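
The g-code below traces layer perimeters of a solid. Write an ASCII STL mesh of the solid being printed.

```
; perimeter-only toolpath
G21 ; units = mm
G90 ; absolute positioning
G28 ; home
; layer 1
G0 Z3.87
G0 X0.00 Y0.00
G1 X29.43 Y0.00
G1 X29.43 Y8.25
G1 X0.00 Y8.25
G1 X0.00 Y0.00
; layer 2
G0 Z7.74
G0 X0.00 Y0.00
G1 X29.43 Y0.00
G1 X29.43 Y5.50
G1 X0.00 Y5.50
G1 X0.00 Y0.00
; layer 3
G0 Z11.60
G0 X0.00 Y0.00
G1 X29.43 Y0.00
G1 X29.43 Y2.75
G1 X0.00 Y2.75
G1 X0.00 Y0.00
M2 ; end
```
solid part
  facet normal 0.0000 0.0000 -1.0000
    outer loop
      vertex 29.43 11.00 0.00
      vertex 29.43 0.00 0.00
      vertex 0.00 0.00 0.00
    endloop
  endfacet
  facet normal 0.0000 0.0000 -1.0000
    outer loop
      vertex 0.00 11.00 0.00
      vertex 29.43 11.00 0.00
      vertex 0.00 0.00 0.00
    endloop
  endfacet
  facet normal 0.0000 -1.0000 0.0000
    outer loop
      vertex 0.00 0.00 0.00
      vertex 29.43 0.00 0.00
      vertex 29.43 0.00 15.47
    endloop
  endfacet
  facet normal 0.0000 -1.0000 0.0000
    outer loop
      vertex 0.00 0.00 0.00
      vertex 29.43 0.00 15.47
      vertex 0.00 0.00 15.47
    endloop
  endfacet
  facet normal 0.0000 0.8150 0.5795
    outer loop
      vertex 0.00 0.00 15.47
      vertex 29.43 0.00 15.47
      vertex 29.43 11.00 0.00
    endloop
  endfacet
  facet normal 0.0000 0.8150 0.5795
    outer loop
      vertex 0.00 0.00 15.47
      vertex 29.43 11.00 0.00
      vertex 0.00 11.00 0.00
    endloop
  endfacet
  facet normal -1.0000 0.0000 0.0000
    outer loop
      vertex 0.00 0.00 15.47
      vertex 0.00 11.00 0.00
      vertex 0.00 0.00 0.00
    endloop
  endfacet
  facet normal 1.0000 0.0000 0.0000
    outer loop
      vertex 29.43 0.00 0.00
      vertex 29.43 11.00 0.00
      vertex 29.43 0.00 15.47
    endloop
  endfacet
endsolid part

The G0 Z moves step by Δz≈3.87 mm. The G1 loops shrink linearly with z, so the solid tapers from its base footprint up to z≈15.5. Closing with a flat bottom cap and the tapered top and triangulating gives 8 facets — a wedge (ramp): 29.4 × 11 mm base, rising to 15.5 mm along the y=0 edge and sloping linearly to z=0 at y=11.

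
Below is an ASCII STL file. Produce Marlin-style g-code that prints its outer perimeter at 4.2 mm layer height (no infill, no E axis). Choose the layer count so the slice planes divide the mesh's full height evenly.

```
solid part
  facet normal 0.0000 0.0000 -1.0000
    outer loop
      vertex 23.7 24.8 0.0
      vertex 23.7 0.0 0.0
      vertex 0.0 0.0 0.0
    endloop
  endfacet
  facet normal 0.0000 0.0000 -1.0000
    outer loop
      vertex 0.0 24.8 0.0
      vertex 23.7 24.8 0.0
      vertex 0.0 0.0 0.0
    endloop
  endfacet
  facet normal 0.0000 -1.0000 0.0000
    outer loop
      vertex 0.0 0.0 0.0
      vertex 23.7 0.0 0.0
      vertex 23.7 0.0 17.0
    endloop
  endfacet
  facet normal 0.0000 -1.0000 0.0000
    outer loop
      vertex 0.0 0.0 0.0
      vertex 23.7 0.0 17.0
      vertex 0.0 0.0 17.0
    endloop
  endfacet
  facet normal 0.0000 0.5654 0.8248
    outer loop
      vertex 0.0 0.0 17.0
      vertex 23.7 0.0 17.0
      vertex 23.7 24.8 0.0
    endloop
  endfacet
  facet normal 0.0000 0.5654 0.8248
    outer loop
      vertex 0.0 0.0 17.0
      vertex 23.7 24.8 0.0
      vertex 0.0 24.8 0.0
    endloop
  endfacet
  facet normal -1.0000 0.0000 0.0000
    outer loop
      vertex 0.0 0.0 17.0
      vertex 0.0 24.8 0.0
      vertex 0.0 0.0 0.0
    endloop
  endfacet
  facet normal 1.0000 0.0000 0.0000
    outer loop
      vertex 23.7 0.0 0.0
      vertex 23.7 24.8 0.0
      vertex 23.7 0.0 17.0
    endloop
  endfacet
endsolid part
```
; perimeter-only toolpath
G21 ; units = mm
G90 ; absolute positioning
G28 ; home
; layer 1
G0 Z4.2
G0 X0.0 Y0.0
G1 X23.7 Y0.0
G1 X23.7 Y18.6
G1 X0.0 Y18.6
G1 X0.0 Y0.0
; layer 2
G0 Z8.5
G0 X0.0 Y0.0
G1 X23.7 Y0.0
G1 X23.7 Y12.4
G1 X0.0 Y12.4
G1 X0.0 Y0.0
; layer 3
G0 Z12.8
G0 X0.0 Y0.0
G1 X23.7 Y0.0
G1 X23.7 Y6.2
G1 X0.0 Y6.2
G1 X0.0 Y0.0
M2 ; end

The solid is a wedge (ramp): 23.7 × 24.8 mm base, rising to 17 mm along the y=0 edge and sloping linearly to z=0 at y=24.8. Slicing at Δz = 4.2 mm — 4 equal slices spanning the solid's height, so layer i sits at z = i·h/4 — gives 3 non-empty perimeters. Each is a 4-segment closed polygon; G0 lifts to the layer z and rapids to the start vertex, then G1 traces the edges. The cross-section shrinks linearly with z (the slice at the apex is degenerate and omitted).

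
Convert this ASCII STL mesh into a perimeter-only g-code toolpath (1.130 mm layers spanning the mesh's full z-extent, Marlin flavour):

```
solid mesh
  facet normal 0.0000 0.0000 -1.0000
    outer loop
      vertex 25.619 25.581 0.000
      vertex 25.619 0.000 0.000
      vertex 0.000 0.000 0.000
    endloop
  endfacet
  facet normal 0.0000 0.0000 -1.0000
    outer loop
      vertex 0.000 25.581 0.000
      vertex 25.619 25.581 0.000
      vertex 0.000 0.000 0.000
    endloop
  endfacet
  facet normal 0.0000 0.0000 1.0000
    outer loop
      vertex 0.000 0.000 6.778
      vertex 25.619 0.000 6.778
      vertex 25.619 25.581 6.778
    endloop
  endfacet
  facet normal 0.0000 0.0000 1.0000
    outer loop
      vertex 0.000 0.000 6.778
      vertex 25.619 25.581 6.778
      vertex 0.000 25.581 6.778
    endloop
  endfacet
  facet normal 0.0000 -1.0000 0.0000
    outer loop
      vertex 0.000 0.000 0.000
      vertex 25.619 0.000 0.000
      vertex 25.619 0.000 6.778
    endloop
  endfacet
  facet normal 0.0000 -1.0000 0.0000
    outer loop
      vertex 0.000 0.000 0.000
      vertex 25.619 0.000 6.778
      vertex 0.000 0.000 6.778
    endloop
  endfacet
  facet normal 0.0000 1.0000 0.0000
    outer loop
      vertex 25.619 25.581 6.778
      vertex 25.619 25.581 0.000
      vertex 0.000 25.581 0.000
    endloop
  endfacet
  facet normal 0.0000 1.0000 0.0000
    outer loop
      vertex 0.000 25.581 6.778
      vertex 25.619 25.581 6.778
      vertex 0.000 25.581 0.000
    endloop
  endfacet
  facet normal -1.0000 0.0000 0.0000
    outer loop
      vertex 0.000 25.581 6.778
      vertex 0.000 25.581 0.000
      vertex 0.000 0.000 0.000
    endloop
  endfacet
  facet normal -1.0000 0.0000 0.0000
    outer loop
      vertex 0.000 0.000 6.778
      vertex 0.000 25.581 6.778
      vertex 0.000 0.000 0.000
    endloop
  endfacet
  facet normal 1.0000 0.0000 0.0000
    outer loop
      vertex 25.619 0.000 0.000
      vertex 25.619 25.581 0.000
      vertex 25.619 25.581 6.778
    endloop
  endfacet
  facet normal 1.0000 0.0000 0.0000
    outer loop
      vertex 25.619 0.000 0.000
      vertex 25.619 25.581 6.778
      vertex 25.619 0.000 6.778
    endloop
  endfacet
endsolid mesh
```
; perimeter-only toolpath
G21 ; units = mm
G90 ; absolute positioning
G28 ; home
; layer 1
G0 Z1.130
G0 X0.000 Y0.000
G1 X25.619 Y0.000
G1 X25.619 Y25.581
G1 X0.000 Y25.581
G1 X0.000 Y0.000
; layer 2
G0 Z2.259
G0 X0.000 Y0.000
G1 X25.619 Y0.000
G1 X25.619 Y25.581
G1 X0.000 Y25.581
G1 X0.000 Y0.000
; layer 3
G0 Z3.389
G0 X0.000 Y0.000
G1 X25.619 Y0.000
G1 X25.619 Y25.581
G1 X0.000 Y25.581
G1 X0.000 Y0.000
; layer 4
G0 Z4.519
G0 X0.000 Y0.000
G1 X25.619 Y0.000
G1 X25.619 Y25.581
G1 X0.000 Y25.581
G1 X0.000 Y0.000
; layer 5
G0 Z5.648
G0 X0.000 Y0.000
G1 X25.619 Y0.000
G1 X25.619 Y25.581
G1 X0.000 Y25.581
G1 X0.000 Y0.000
; layer 6
G0 Z6.778
G0 X0.000 Y0.000
G1 X25.619 Y0.000
G1 X25.619 Y25.581
G1 X0.000 Y25.581
G1 X0.000 Y0.000
M2 ; end

The solid is a rectangular box, roughly 25.6 × 25.6 mm footprint and 6.78 mm tall. Slicing at Δz = 1.130 mm — 6 equal slices spanning the solid's height, so layer i sits at z = i·h/6 — gives 6 non-empty perimeters. Each is a 4-segment closed polygon; G0 lifts to the layer z and rapids to the start vertex, then G1 traces the edges.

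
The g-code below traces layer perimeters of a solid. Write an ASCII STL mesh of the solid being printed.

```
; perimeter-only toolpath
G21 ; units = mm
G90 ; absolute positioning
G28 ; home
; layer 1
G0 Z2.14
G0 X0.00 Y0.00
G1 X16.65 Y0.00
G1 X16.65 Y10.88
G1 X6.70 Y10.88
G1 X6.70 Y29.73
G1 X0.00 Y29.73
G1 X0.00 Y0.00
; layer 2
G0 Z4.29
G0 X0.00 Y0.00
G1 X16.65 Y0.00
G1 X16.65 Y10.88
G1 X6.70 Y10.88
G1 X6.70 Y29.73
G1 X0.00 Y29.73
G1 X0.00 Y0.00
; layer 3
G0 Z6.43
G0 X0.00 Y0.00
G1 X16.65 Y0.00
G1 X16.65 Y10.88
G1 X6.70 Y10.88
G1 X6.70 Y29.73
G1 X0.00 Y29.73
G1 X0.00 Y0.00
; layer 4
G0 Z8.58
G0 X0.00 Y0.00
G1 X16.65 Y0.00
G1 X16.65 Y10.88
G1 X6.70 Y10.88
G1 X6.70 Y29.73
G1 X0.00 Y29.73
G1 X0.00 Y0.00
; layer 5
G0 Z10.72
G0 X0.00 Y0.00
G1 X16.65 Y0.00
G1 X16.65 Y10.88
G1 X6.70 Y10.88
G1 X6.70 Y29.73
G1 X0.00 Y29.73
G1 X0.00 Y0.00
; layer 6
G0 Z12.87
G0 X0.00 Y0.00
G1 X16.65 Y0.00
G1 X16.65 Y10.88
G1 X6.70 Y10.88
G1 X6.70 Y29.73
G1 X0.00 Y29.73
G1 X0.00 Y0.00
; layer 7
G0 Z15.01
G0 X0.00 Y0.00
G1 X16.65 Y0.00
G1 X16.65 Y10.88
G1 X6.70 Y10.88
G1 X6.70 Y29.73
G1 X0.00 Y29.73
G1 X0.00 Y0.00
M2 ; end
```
solid part
  facet normal 0.0000 0.0000 -1.0000
    outer loop
      vertex 16.65 10.88 0.00
      vertex 16.65 0.00 0.00
      vertex 0.00 0.00 0.00
    endloop
  endfacet
  facet normal 0.0000 0.0000 -1.0000
    outer loop
      vertex 6.70 10.88 0.00
      vertex 16.65 10.88 0.00
      vertex 0.00 0.00 0.00
    endloop
  endfacet
  facet normal 0.0000 0.0000 -1.0000
    outer loop
      vertex 6.70 29.73 0.00
      vertex 6.70 10.88 0.00
      vertex 0.00 0.00 0.00
    endloop
  endfacet
  facet normal 0.0000 0.0000 -1.0000
    outer loop
      vertex 0.00 29.73 0.00
      vertex 6.70 29.73 0.00
      vertex 0.00 0.00 0.00
    endloop
  endfacet
  facet normal 0.0000 0.0000 1.0000
    outer loop
      vertex 0.00 0.00 15.01
      vertex 16.65 0.00 15.01
      vertex 16.65 10.88 15.01
    endloop
  endfacet
  facet normal 0.0000 0.0000 1.0000
    outer loop
      vertex 0.00 0.00 15.01
      vertex 16.65 10.88 15.01
      vertex 6.70 10.88 15.01
    endloop
  endfacet
  facet normal 0.0000 0.0000 1.0000
    outer loop
      vertex 0.00 0.00 15.01
      vertex 6.70 10.88 15.01
      vertex 6.70 29.73 15.01
    endloop
  endfacet
  facet normal 0.0000 0.0000 1.0000
    outer loop
      vertex 0.00 0.00 15.01
      vertex 6.70 29.73 15.01
      vertex 0.00 29.73 15.01
    endloop
  endfacet
  facet normal 0.0000 -1.0000 0.0000
    outer loop
      vertex 0.00 0.00 0.00
      vertex 16.65 0.00 0.00
      vertex 16.65 0.00 15.01
    endloop
  endfacet
  facet normal 0.0000 -1.0000 0.0000
    outer loop
      vertex 0.00 0.00 0.00
      vertex 16.65 0.00 15.01
      vertex 0.00 0.00 15.01
    endloop
  endfacet
  facet normal 1.0000 0.0000 0.0000
    outer loop
      vertex 16.65 0.00 0.00
      vertex 16.65 10.88 0.00
      vertex 16.65 10.88 15.01
    endloop
  endfacet
  facet normal 1.0000 0.0000 0.0000
    outer loop
      vertex 16.65 0.00 0.00
      vertex 16.65 10.88 15.01
      vertex 16.65 0.00 15.01
    endloop
  endfacet
  facet normal 0.0000 1.0000 0.0000
    outer loop
      vertex 16.65 10.88 0.00
      vertex 6.70 10.88 0.00
      vertex 6.70 10.88 15.01
    endloop
  endfacet
  facet normal 0.0000 1.0000 0.0000
    outer loop
      vertex 16.65 10.88 0.00
      vertex 6.70 10.88 15.01
      vertex 16.65 10.88 15.01
    endloop
  endfacet
  facet normal 1.0000 0.0000 0.0000
    outer loop
      vertex 6.70 10.88 0.00
      vertex 6.70 29.73 0.00
      vertex 6.70 29.73 15.01
    endloop
  endfacet
  facet normal 1.0000 0.0000 0.0000
    outer loop
      vertex 6.70 10.88 0.00
      vertex 6.70 29.73 15.01
      vertex 6.70 10.88 15.01
    endloop
  endfacet
  facet normal 0.0000 1.0000 0.0000
    outer loop
      vertex 6.70 29.73 0.00
      vertex 0.00 29.73 0.00
      vertex 0.00 29.73 15.01
    endloop
  endfacet
  facet normal 0.0000 1.0000 0.0000
    outer loop
      vertex 6.70 29.73 0.00
      vertex 0.00 29.73 15.01
      vertex 6.70 29.73 15.01
    endloop
  endfacet
  facet normal -1.0000 0.0000 0.0000
    outer loop
      vertex 0.00 29.73 0.00
      vertex 0.00 0.00 0.00
      vertex 0.00 0.00 15.01
    endloop
  endfacet
  facet normal -1.0000 0.0000 0.0000
    outer loop
      vertex 0.00 29.73 0.00
      vertex 0.00 0.00 15.01
      vertex 0.00 29.73 15.01
    endloop
  endfacet
endsolid part

The G0 Z moves step by Δz≈2.14 mm. Every layer's G1 loop is the same polygon, so the solid is a straight extrusion of it from z=0 to z≈15. Closing with flat bottom and top caps and triangulating gives 20 facets — an L-shaped prism: outer 16.6 × 29.7 mm, arm thicknesses ≈ 10.9 mm (horizontal) and 6.7 mm (vertical), extruded 15 mm in z.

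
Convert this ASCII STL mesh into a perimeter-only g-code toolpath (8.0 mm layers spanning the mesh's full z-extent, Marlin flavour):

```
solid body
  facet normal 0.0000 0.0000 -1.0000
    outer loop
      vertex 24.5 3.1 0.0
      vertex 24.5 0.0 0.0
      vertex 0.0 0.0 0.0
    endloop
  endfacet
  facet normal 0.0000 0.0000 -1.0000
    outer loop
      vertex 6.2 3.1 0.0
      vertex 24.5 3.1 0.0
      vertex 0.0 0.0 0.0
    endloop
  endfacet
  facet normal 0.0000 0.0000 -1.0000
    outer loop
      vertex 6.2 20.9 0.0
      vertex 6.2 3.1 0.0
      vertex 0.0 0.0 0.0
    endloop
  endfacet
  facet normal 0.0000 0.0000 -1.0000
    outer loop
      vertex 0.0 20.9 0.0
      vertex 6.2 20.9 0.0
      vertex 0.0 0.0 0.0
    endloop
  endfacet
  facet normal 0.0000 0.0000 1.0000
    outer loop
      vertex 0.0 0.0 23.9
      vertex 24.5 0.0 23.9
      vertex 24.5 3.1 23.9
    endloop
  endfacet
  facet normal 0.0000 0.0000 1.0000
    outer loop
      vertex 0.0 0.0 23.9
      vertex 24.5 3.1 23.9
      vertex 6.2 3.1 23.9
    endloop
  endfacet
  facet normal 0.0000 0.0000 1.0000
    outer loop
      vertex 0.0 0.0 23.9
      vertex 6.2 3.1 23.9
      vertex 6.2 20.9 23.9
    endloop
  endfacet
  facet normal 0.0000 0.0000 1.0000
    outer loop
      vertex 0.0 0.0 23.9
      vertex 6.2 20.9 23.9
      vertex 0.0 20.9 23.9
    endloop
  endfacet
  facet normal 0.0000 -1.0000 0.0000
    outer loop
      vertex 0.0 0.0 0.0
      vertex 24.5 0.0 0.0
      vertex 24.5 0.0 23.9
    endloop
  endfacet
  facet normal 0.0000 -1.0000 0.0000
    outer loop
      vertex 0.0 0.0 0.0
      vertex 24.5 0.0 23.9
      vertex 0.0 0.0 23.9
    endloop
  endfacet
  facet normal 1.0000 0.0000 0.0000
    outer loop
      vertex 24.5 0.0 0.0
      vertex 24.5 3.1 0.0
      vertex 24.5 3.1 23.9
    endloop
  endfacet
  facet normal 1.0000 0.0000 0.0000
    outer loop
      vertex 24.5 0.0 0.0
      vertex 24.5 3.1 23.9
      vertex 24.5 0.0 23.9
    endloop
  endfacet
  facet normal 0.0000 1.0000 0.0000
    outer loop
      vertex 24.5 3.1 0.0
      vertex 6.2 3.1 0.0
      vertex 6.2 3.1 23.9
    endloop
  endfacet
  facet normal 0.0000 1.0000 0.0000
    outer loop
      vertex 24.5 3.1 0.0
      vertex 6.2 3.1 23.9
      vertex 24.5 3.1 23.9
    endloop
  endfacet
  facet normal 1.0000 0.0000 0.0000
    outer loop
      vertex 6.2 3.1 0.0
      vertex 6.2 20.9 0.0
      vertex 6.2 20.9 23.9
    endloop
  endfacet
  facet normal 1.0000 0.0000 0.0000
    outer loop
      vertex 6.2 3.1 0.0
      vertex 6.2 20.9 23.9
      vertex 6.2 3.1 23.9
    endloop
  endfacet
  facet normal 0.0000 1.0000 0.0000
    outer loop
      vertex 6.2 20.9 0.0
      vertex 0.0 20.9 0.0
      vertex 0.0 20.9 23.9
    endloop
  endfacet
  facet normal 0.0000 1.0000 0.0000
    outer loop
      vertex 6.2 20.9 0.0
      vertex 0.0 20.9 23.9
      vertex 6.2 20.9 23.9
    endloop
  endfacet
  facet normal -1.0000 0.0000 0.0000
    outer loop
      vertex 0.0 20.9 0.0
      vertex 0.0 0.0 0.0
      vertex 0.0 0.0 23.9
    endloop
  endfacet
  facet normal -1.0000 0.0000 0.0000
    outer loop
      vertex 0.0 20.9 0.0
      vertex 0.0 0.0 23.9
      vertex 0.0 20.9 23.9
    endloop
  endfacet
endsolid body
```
; perimeter-only toolpath
G21 ; units = mm
G90 ; absolute positioning
G28 ; home
; layer 1
G0 Z8.0
G0 X0.0 Y0.0
G1 X24.5 Y0.0
G1 X24.5 Y3.1
G1 X6.2 Y3.1
G1 X6.2 Y20.9
G1 X0.0 Y20.9
G1 X0.0 Y0.0
; layer 2
G0 Z15.9
G0 X0.0 Y0.0
G1 X24.5 Y0.0
G1 X24.5 Y3.1
G1 X6.2 Y3.1
G1 X6.2 Y20.9
G1 X0.0 Y20.9
G1 X0.0 Y0.0
; layer 3
G0 Z23.9
G0 X0.0 Y0.0
G1 X24.5 Y0.0
G1 X24.5 Y3.1
G1 X6.2 Y3.1
G1 X6.2 Y20.9
G1 X0.0 Y20.9
G1 X0.0 Y0.0
M2 ; end

The solid is an L-shaped prism: outer 24.5 × 20.9 mm, arm thicknesses ≈ 3.1 mm (horizontal) and 6.2 mm (vertical), extruded 23.9 mm in z. Slicing at Δz = 8.0 mm — 3 equal slices spanning the solid's height, so layer i sits at z = i·h/3 — gives 3 non-empty perimeters. Each is a 6-segment closed polygon; G0 lifts to the layer z and rapids to the start vertex, then G1 traces the edges.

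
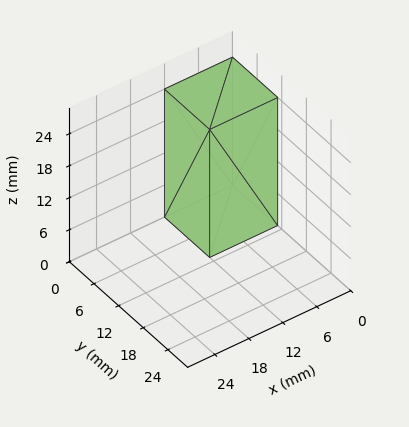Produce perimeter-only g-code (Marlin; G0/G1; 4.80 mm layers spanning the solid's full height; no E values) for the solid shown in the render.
Reading the render: the shape is a rectangular box, roughly 12 × 11 mm footprint and 24 mm tall (dimensions read to the nearest mm from the axis ticks). For the g-code, the solid's height is divided into equal slices at the stated Δz and each level perimeter traced with G1 moves after a G0 lift.

; perimeter-only toolpath
G21 ; units = mm
G90 ; absolute positioning
G28 ; home
; layer 1
G0 Z4.80
G0 X0.00 Y0.00
G1 X12.00 Y0.00
G1 X12.00 Y11.00
G1 X0.00 Y11.00
G1 X0.00 Y0.00
; layer 2
G0 Z9.60
G0 X0.00 Y0.00
G1 X12.00 Y0.00
G1 X12.00 Y11.00
G1 X0.00 Y11.00
G1 X0.00 Y0.00
; layer 3
G0 Z14.40
G0 X0.00 Y0.00
G1 X12.00 Y0.00
G1 X12.00 Y11.00
G1 X0.00 Y11.00
G1 X0.00 Y0.00
; layer 4
G0 Z19.20
G0 X0.00 Y0.00
G1 X12.00 Y0.00
G1 X12.00 Y11.00
G1 X0.00 Y11.00
G1 X0.00 Y0.00
; layer 5
G0 Z24.00
G0 X0.00 Y0.00
G1 X12.00 Y0.00
G1 X12.00 Y11.00
G1 X0.00 Y11.00
G1 X0.00 Y0.00
M2 ; end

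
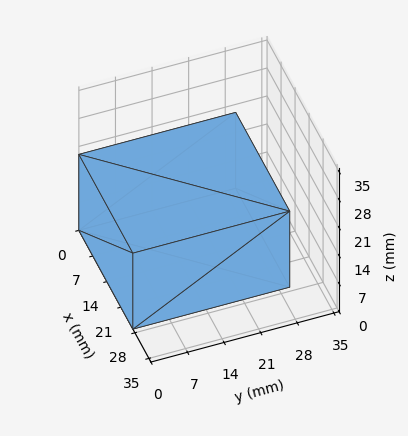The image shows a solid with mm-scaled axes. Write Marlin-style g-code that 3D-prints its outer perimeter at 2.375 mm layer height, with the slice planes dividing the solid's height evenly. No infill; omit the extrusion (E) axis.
Reading the render: the shape is a rectangular box, roughly 27 × 30 mm footprint and 19 mm tall (dimensions read to the nearest mm from the axis ticks). For the g-code, the solid's height is divided into equal slices at the stated Δz and each level perimeter traced with G1 moves after a G0 lift.

; perimeter-only toolpath
G21 ; units = mm
G90 ; absolute positioning
G28 ; home
; layer 1
G0 Z2.375
G0 X0.000 Y0.000
G1 X27.000 Y0.000
G1 X27.000 Y30.000
G1 X0.000 Y30.000
G1 X0.000 Y0.000
; layer 2
G0 Z4.750
G0 X0.000 Y0.000
G1 X27.000 Y0.000
G1 X27.000 Y30.000
G1 X0.000 Y30.000
G1 X0.000 Y0.000
; layer 3
G0 Z7.125
G0 X0.000 Y0.000
G1 X27.000 Y0.000
G1 X27.000 Y30.000
G1 X0.000 Y30.000
G1 X0.000 Y0.000
; layer 4
G0 Z9.500
G0 X0.000 Y0.000
G1 X27.000 Y0.000
G1 X27.000 Y30.000
G1 X0.000 Y30.000
G1 X0.000 Y0.000
; layer 5
G0 Z11.875
G0 X0.000 Y0.000
G1 X27.000 Y0.000
G1 X27.000 Y30.000
G1 X0.000 Y30.000
G1 X0.000 Y0.000
; layer 6
G0 Z14.250
G0 X0.000 Y0.000
G1 X27.000 Y0.000
G1 X27.000 Y30.000
G1 X0.000 Y30.000
G1 X0.000 Y0.000
; layer 7
G0 Z16.625
G0 X0.000 Y0.000
G1 X27.000 Y0.000
G1 X27.000 Y30.000
G1 X0.000 Y30.000
G1 X0.000 Y0.000
; layer 8
G0 Z19.000
G0 X0.000 Y0.000
G1 X27.000 Y0.000
G1 X27.000 Y30.000
G1 X0.000 Y30.000
G1 X0.000 Y0.000
M2 ; end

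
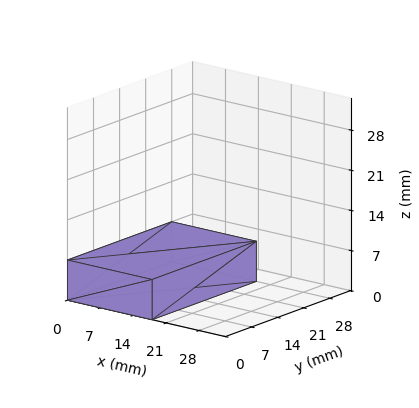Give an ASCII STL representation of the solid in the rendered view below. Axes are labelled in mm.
Reading the render: the shape is a rectangular box, roughly 18 × 28 mm footprint and 7 mm tall (dimensions read to the nearest mm from the axis ticks). For the STL, each face is triangulated and given an outward normal.

solid part
  facet normal 0.0000 0.0000 -1.0000
    outer loop
      vertex 18.000 28.000 0.000
      vertex 18.000 0.000 0.000
      vertex 0.000 0.000 0.000
    endloop
  endfacet
  facet normal 0.0000 0.0000 -1.0000
    outer loop
      vertex 0.000 28.000 0.000
      vertex 18.000 28.000 0.000
      vertex 0.000 0.000 0.000
    endloop
  endfacet
  facet normal 0.0000 0.0000 1.0000
    outer loop
      vertex 0.000 0.000 7.000
      vertex 18.000 0.000 7.000
      vertex 18.000 28.000 7.000
    endloop
  endfacet
  facet normal 0.0000 0.0000 1.0000
    outer loop
      vertex 0.000 0.000 7.000
      vertex 18.000 28.000 7.000
      vertex 0.000 28.000 7.000
    endloop
  endfacet
  facet normal 0.0000 -1.0000 0.0000
    outer loop
      vertex 0.000 0.000 0.000
      vertex 18.000 0.000 0.000
      vertex 18.000 0.000 7.000
    endloop
  endfacet
  facet normal 0.0000 -1.0000 0.0000
    outer loop
      vertex 0.000 0.000 0.000
      vertex 18.000 0.000 7.000
      vertex 0.000 0.000 7.000
    endloop
  endfacet
  facet normal 0.0000 1.0000 0.0000
    outer loop
      vertex 18.000 28.000 7.000
      vertex 18.000 28.000 0.000
      vertex 0.000 28.000 0.000
    endloop
  endfacet
  facet normal 0.0000 1.0000 0.0000
    outer loop
      vertex 0.000 28.000 7.000
      vertex 18.000 28.000 7.000
      vertex 0.000 28.000 0.000
    endloop
  endfacet
  facet normal -1.0000 0.0000 0.0000
    outer loop
      vertex 0.000 28.000 7.000
      vertex 0.000 28.000 0.000
      vertex 0.000 0.000 0.000
    endloop
  endfacet
  facet normal -1.0000 0.0000 0.0000
    outer loop
      vertex 0.000 0.000 7.000
      vertex 0.000 28.000 7.000
      vertex 0.000 0.000 0.000
    endloop
  endfacet
  facet normal 1.0000 0.0000 0.0000
    outer loop
      vertex 18.000 0.000 0.000
      vertex 18.000 28.000 0.000
      vertex 18.000 28.000 7.000
    endloop
  endfacet
  facet normal 1.0000 0.0000 0.0000
    outer loop
      vertex 18.000 0.000 0.000
      vertex 18.000 28.000 7.000
      vertex 18.000 0.000 7.000
    endloop
  endfacet
endsolid part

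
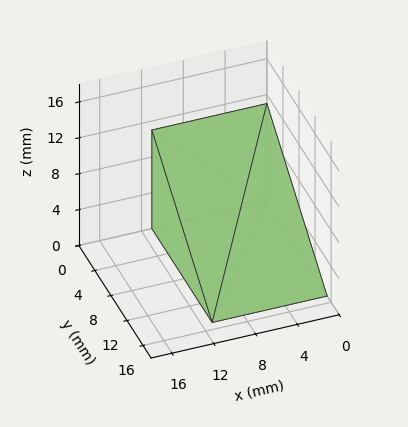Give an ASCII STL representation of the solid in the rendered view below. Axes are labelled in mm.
Reading the render: the shape is a wedge (ramp): 11 × 15 mm base, rising to 11 mm along the y=0 edge and sloping linearly to z=0 at y=15 (dimensions read to the nearest mm from the axis ticks). For the STL, each face is triangulated and given an outward normal.

solid part
  facet normal 0.0000 0.0000 -1.0000
    outer loop
      vertex 11.0 15.0 0.0
      vertex 11.0 0.0 0.0
      vertex 0.0 0.0 0.0
    endloop
  endfacet
  facet normal 0.0000 0.0000 -1.0000
    outer loop
      vertex 0.0 15.0 0.0
      vertex 11.0 15.0 0.0
      vertex 0.0 0.0 0.0
    endloop
  endfacet
  facet normal 0.0000 -1.0000 0.0000
    outer loop
      vertex 0.0 0.0 0.0
      vertex 11.0 0.0 0.0
      vertex 11.0 0.0 11.0
    endloop
  endfacet
  facet normal 0.0000 -1.0000 0.0000
    outer loop
      vertex 0.0 0.0 0.0
      vertex 11.0 0.0 11.0
      vertex 0.0 0.0 11.0
    endloop
  endfacet
  facet normal 0.0000 0.5914 0.8064
    outer loop
      vertex 0.0 0.0 11.0
      vertex 11.0 0.0 11.0
      vertex 11.0 15.0 0.0
    endloop
  endfacet
  facet normal 0.0000 0.5914 0.8064
    outer loop
      vertex 0.0 0.0 11.0
      vertex 11.0 15.0 0.0
      vertex 0.0 15.0 0.0
    endloop
  endfacet
  facet normal -1.0000 0.0000 0.0000
    outer loop
      vertex 0.0 0.0 11.0
      vertex 0.0 15.0 0.0
      vertex 0.0 0.0 0.0
    endloop
  endfacet
  facet normal 1.0000 0.0000 0.0000
    outer loop
      vertex 11.0 0.0 0.0
      vertex 11.0 15.0 0.0
      vertex 11.0 0.0 11.0
    endloop
  endfacet
endsolid part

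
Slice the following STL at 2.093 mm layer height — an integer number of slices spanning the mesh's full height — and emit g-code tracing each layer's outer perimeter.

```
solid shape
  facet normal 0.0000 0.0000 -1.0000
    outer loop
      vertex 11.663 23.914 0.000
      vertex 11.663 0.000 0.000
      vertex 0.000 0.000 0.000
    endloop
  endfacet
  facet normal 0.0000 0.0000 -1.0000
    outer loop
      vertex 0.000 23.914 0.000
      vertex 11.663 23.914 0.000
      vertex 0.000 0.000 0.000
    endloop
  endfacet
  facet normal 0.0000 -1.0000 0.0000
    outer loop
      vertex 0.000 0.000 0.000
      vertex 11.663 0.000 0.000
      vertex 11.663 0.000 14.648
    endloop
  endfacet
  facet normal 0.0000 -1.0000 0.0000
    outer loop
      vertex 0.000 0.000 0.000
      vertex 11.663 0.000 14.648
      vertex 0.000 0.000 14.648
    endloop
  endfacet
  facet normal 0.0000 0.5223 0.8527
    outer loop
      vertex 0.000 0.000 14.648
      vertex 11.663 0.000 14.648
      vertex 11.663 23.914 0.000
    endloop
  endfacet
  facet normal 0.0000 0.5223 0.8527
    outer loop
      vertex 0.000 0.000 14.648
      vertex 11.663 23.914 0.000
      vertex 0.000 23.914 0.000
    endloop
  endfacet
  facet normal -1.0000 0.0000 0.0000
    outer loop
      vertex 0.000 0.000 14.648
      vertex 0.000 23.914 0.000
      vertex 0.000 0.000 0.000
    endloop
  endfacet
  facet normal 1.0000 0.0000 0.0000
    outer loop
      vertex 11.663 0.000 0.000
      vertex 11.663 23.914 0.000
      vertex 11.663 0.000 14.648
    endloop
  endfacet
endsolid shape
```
; perimeter-only toolpath
G21 ; units = mm
G90 ; absolute positioning
G28 ; home
; layer 1
G0 Z2.093
G0 X0.000 Y0.000
G1 X11.663 Y0.000
G1 X11.663 Y20.498
G1 X0.000 Y20.498
G1 X0.000 Y0.000
; layer 2
G0 Z4.185
G0 X0.000 Y0.000
G1 X11.663 Y0.000
G1 X11.663 Y17.081
G1 X0.000 Y17.081
G1 X0.000 Y0.000
; layer 3
G0 Z6.278
G0 X0.000 Y0.000
G1 X11.663 Y0.000
G1 X11.663 Y13.665
G1 X0.000 Y13.665
G1 X0.000 Y0.000
; layer 4
G0 Z8.370
G0 X0.000 Y0.000
G1 X11.663 Y0.000
G1 X11.663 Y10.249
G1 X0.000 Y10.249
G1 X0.000 Y0.000
; layer 5
G0 Z10.463
G0 X0.000 Y0.000
G1 X11.663 Y0.000
G1 X11.663 Y6.833
G1 X0.000 Y6.833
G1 X0.000 Y0.000
; layer 6
G0 Z12.555
G0 X0.000 Y0.000
G1 X11.663 Y0.000
G1 X11.663 Y3.416
G1 X0.000 Y3.416
G1 X0.000 Y0.000
M2 ; end

The solid is a wedge (ramp): 11.7 × 23.9 mm base, rising to 14.6 mm along the y=0 edge and sloping linearly to z=0 at y=23.9. Slicing at Δz = 2.093 mm — 7 equal slices spanning the solid's height, so layer i sits at z = i·h/7 — gives 6 non-empty perimeters. Each is a 4-segment closed polygon; G0 lifts to the layer z and rapids to the start vertex, then G1 traces the edges. The cross-section shrinks linearly with z (the slice at the apex is degenerate and omitted).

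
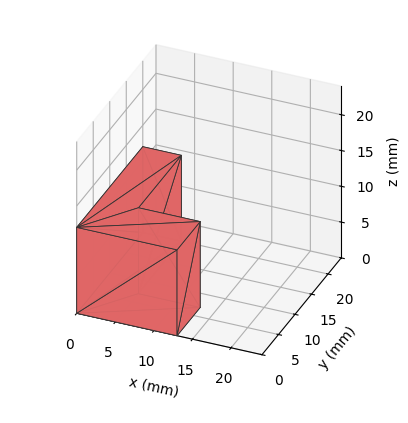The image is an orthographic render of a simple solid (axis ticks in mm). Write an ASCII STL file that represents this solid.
Reading the render: the shape is an L-shaped prism: outer 13 × 20 mm, arm thicknesses ≈ 7 mm (horizontal) and 5 mm (vertical), extruded 12 mm in z (dimensions read to the nearest mm from the axis ticks). For the STL, each face is triangulated and given an outward normal.

solid part
  facet normal 0.0000 0.0000 -1.0000
    outer loop
      vertex 13.0 7.0 0.0
      vertex 13.0 0.0 0.0
      vertex 0.0 0.0 0.0
    endloop
  endfacet
  facet normal 0.0000 0.0000 -1.0000
    outer loop
      vertex 5.0 7.0 0.0
      vertex 13.0 7.0 0.0
      vertex 0.0 0.0 0.0
    endloop
  endfacet
  facet normal 0.0000 0.0000 -1.0000
    outer loop
      vertex 5.0 20.0 0.0
      vertex 5.0 7.0 0.0
      vertex 0.0 0.0 0.0
    endloop
  endfacet
  facet normal 0.0000 0.0000 -1.0000
    outer loop
      vertex 0.0 20.0 0.0
      vertex 5.0 20.0 0.0
      vertex 0.0 0.0 0.0
    endloop
  endfacet
  facet normal 0.0000 0.0000 1.0000
    outer loop
      vertex 0.0 0.0 12.0
      vertex 13.0 0.0 12.0
      vertex 13.0 7.0 12.0
    endloop
  endfacet
  facet normal 0.0000 0.0000 1.0000
    outer loop
      vertex 0.0 0.0 12.0
      vertex 13.0 7.0 12.0
      vertex 5.0 7.0 12.0
    endloop
  endfacet
  facet normal 0.0000 0.0000 1.0000
    outer loop
      vertex 0.0 0.0 12.0
      vertex 5.0 7.0 12.0
      vertex 5.0 20.0 12.0
    endloop
  endfacet
  facet normal 0.0000 0.0000 1.0000
    outer loop
      vertex 0.0 0.0 12.0
      vertex 5.0 20.0 12.0
      vertex 0.0 20.0 12.0
    endloop
  endfacet
  facet normal 0.0000 -1.0000 0.0000
    outer loop
      vertex 0.0 0.0 0.0
      vertex 13.0 0.0 0.0
      vertex 13.0 0.0 12.0
    endloop
  endfacet
  facet normal 0.0000 -1.0000 0.0000
    outer loop
      vertex 0.0 0.0 0.0
      vertex 13.0 0.0 12.0
      vertex 0.0 0.0 12.0
    endloop
  endfacet
  facet normal 1.0000 0.0000 0.0000
    outer loop
      vertex 13.0 0.0 0.0
      vertex 13.0 7.0 0.0
      vertex 13.0 7.0 12.0
    endloop
  endfacet
  facet normal 1.0000 0.0000 0.0000
    outer loop
      vertex 13.0 0.0 0.0
      vertex 13.0 7.0 12.0
      vertex 13.0 0.0 12.0
    endloop
  endfacet
  facet normal 0.0000 1.0000 0.0000
    outer loop
      vertex 13.0 7.0 0.0
      vertex 5.0 7.0 0.0
      vertex 5.0 7.0 12.0
    endloop
  endfacet
  facet normal 0.0000 1.0000 0.0000
    outer loop
      vertex 13.0 7.0 0.0
      vertex 5.0 7.0 12.0
      vertex 13.0 7.0 12.0
    endloop
  endfacet
  facet normal 1.0000 0.0000 0.0000
    outer loop
      vertex 5.0 7.0 0.0
      vertex 5.0 20.0 0.0
      vertex 5.0 20.0 12.0
    endloop
  endfacet
  facet normal 1.0000 0.0000 0.0000
    outer loop
      vertex 5.0 7.0 0.0
      vertex 5.0 20.0 12.0
      vertex 5.0 7.0 12.0
    endloop
  endfacet
  facet normal 0.0000 1.0000 0.0000
    outer loop
      vertex 5.0 20.0 0.0
      vertex 0.0 20.0 0.0
      vertex 0.0 20.0 12.0
    endloop
  endfacet
  facet normal 0.0000 1.0000 0.0000
    outer loop
      vertex 5.0 20.0 0.0
      vertex 0.0 20.0 12.0
      vertex 5.0 20.0 12.0
    endloop
  endfacet
  facet normal -1.0000 0.0000 0.0000
    outer loop
      vertex 0.0 20.0 0.0
      vertex 0.0 0.0 0.0
      vertex 0.0 0.0 12.0
    endloop
  endfacet
  facet normal -1.0000 0.0000 0.0000
    outer loop
      vertex 0.0 20.0 0.0
      vertex 0.0 0.0 12.0
      vertex 0.0 20.0 12.0
    endloop
  endfacet
endsolid part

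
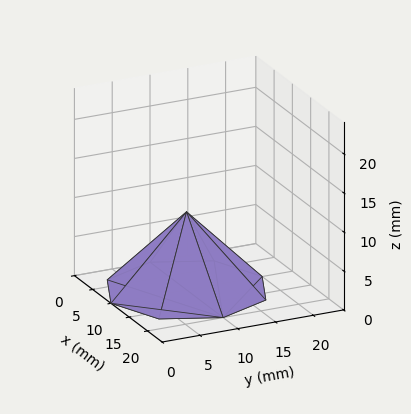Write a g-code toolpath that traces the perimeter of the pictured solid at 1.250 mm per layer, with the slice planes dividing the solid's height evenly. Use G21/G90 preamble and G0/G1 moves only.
Reading the render: the shape is a regular 8-sided pyramid, base circumscribed radius ≈ 10 mm, apex at z ≈ 10 mm (dimensions read to the nearest mm from the axis ticks). For the g-code, the solid's height is divided into equal slices at the stated Δz and each level perimeter traced with G1 moves after a G0 lift.

; perimeter-only toolpath
G21 ; units = mm
G90 ; absolute positioning
G28 ; home
; layer 1
G0 Z1.250
G0 X18.750 Y10.000
G1 X16.187 Y16.187
G1 X10.000 Y18.750
G1 X3.813 Y16.187
G1 X1.250 Y10.000
G1 X3.813 Y3.813
G1 X10.000 Y1.250
G1 X16.187 Y3.813
G1 X18.750 Y10.000
; layer 2
G0 Z2.500
G0 X17.500 Y10.000
G1 X15.303 Y15.303
G1 X10.000 Y17.500
G1 X4.697 Y15.303
G1 X2.500 Y10.000
G1 X4.697 Y4.697
G1 X10.000 Y2.500
G1 X15.303 Y4.697
G1 X17.500 Y10.000
; layer 3
G0 Z3.750
G0 X16.250 Y10.000
G1 X14.419 Y14.419
G1 X10.000 Y16.250
G1 X5.581 Y14.419
G1 X3.750 Y10.000
G1 X5.581 Y5.581
G1 X10.000 Y3.750
G1 X14.419 Y5.581
G1 X16.250 Y10.000
; layer 4
G0 Z5.000
G0 X15.000 Y10.000
G1 X13.536 Y13.536
G1 X10.000 Y15.000
G1 X6.465 Y13.536
G1 X5.000 Y10.000
G1 X6.465 Y6.465
G1 X10.000 Y5.000
G1 X13.536 Y6.465
G1 X15.000 Y10.000
; layer 5
G0 Z6.250
G0 X13.750 Y10.000
G1 X12.652 Y12.652
G1 X10.000 Y13.750
G1 X7.348 Y12.652
G1 X6.250 Y10.000
G1 X7.348 Y7.348
G1 X10.000 Y6.250
G1 X12.652 Y7.348
G1 X13.750 Y10.000
; layer 6
G0 Z7.500
G0 X12.500 Y10.000
G1 X11.768 Y11.768
G1 X10.000 Y12.500
G1 X8.232 Y11.768
G1 X7.500 Y10.000
G1 X8.232 Y8.232
G1 X10.000 Y7.500
G1 X11.768 Y8.232
G1 X12.500 Y10.000
; layer 7
G0 Z8.750
G0 X11.250 Y10.000
G1 X10.884 Y10.884
G1 X10.000 Y11.250
G1 X9.116 Y10.884
G1 X8.750 Y10.000
G1 X9.116 Y9.116
G1 X10.000 Y8.750
G1 X10.884 Y9.116
G1 X11.250 Y10.000
M2 ; end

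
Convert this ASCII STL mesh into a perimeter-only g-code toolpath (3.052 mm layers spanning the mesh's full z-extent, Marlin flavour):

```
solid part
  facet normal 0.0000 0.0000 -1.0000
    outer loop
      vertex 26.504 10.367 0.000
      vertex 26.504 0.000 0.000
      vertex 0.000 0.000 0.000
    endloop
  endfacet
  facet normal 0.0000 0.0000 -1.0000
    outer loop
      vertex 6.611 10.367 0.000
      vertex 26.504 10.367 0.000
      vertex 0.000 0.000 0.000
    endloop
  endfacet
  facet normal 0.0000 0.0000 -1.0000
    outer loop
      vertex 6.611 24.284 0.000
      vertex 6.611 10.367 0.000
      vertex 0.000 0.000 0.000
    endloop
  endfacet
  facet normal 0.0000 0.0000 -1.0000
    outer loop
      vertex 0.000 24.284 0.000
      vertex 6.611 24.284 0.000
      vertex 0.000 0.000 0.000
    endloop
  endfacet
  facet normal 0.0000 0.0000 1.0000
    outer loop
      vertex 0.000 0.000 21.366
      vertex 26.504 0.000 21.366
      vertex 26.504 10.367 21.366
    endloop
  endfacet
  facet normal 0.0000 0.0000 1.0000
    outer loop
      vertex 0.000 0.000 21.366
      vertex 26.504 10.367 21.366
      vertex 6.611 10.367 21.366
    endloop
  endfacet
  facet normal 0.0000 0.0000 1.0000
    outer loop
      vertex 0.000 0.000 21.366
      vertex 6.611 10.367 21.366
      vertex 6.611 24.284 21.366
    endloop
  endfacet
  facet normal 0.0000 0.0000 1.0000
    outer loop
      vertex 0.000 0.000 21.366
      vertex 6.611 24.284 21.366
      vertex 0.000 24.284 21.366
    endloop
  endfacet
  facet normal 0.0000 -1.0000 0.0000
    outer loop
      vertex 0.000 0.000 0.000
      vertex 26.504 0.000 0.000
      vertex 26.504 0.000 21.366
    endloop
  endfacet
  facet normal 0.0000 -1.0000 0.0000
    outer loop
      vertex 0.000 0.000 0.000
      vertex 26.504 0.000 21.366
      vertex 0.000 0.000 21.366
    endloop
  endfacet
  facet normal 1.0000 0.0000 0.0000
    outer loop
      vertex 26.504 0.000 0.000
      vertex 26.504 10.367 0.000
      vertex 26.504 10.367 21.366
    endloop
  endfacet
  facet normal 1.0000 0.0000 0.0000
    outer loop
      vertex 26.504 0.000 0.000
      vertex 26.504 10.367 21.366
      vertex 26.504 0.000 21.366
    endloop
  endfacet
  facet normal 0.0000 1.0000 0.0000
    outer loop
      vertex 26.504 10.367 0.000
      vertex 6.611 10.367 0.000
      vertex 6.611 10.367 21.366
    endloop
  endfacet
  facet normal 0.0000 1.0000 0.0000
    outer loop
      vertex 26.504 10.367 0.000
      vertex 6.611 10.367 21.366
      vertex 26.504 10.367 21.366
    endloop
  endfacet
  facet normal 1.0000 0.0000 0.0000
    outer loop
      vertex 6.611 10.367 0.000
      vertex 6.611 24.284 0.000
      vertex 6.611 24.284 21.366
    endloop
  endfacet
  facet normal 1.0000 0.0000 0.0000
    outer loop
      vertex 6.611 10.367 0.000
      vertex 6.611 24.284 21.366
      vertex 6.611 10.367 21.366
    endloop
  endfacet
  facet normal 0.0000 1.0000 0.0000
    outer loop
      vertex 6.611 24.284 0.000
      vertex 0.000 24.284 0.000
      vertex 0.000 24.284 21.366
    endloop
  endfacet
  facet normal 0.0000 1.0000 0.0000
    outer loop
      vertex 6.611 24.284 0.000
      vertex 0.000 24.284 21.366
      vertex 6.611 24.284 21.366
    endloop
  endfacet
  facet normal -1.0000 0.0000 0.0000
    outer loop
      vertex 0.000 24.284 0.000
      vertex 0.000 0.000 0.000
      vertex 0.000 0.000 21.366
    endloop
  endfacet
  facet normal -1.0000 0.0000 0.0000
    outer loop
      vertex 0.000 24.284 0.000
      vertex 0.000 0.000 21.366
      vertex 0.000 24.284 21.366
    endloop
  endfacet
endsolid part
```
; perimeter-only toolpath
G21 ; units = mm
G90 ; absolute positioning
G28 ; home
; layer 1
G0 Z3.052
G0 X0.000 Y0.000
G1 X26.504 Y0.000
G1 X26.504 Y10.367
G1 X6.611 Y10.367
G1 X6.611 Y24.284
G1 X0.000 Y24.284
G1 X0.000 Y0.000
; layer 2
G0 Z6.105
G0 X0.000 Y0.000
G1 X26.504 Y0.000
G1 X26.504 Y10.367
G1 X6.611 Y10.367
G1 X6.611 Y24.284
G1 X0.000 Y24.284
G1 X0.000 Y0.000
; layer 3
G0 Z9.157
G0 X0.000 Y0.000
G1 X26.504 Y0.000
G1 X26.504 Y10.367
G1 X6.611 Y10.367
G1 X6.611 Y24.284
G1 X0.000 Y24.284
G1 X0.000 Y0.000
; layer 4
G0 Z12.209
G0 X0.000 Y0.000
G1 X26.504 Y0.000
G1 X26.504 Y10.367
G1 X6.611 Y10.367
G1 X6.611 Y24.284
G1 X0.000 Y24.284
G1 X0.000 Y0.000
; layer 5
G0 Z15.261
G0 X0.000 Y0.000
G1 X26.504 Y0.000
G1 X26.504 Y10.367
G1 X6.611 Y10.367
G1 X6.611 Y24.284
G1 X0.000 Y24.284
G1 X0.000 Y0.000
; layer 6
G0 Z18.314
G0 X0.000 Y0.000
G1 X26.504 Y0.000
G1 X26.504 Y10.367
G1 X6.611 Y10.367
G1 X6.611 Y24.284
G1 X0.000 Y24.284
G1 X0.000 Y0.000
; layer 7
G0 Z21.366
G0 X0.000 Y0.000
G1 X26.504 Y0.000
G1 X26.504 Y10.367
G1 X6.611 Y10.367
G1 X6.611 Y24.284
G1 X0.000 Y24.284
G1 X0.000 Y0.000
M2 ; end

The solid is an L-shaped prism: outer 26.5 × 24.3 mm, arm thicknesses ≈ 10.4 mm (horizontal) and 6.61 mm (vertical), extruded 21.4 mm in z. Slicing at Δz = 3.052 mm — 7 equal slices spanning the solid's height, so layer i sits at z = i·h/7 — gives 7 non-empty perimeters. Each is a 6-segment closed polygon; G0 lifts to the layer z and rapids to the start vertex, then G1 traces the edges.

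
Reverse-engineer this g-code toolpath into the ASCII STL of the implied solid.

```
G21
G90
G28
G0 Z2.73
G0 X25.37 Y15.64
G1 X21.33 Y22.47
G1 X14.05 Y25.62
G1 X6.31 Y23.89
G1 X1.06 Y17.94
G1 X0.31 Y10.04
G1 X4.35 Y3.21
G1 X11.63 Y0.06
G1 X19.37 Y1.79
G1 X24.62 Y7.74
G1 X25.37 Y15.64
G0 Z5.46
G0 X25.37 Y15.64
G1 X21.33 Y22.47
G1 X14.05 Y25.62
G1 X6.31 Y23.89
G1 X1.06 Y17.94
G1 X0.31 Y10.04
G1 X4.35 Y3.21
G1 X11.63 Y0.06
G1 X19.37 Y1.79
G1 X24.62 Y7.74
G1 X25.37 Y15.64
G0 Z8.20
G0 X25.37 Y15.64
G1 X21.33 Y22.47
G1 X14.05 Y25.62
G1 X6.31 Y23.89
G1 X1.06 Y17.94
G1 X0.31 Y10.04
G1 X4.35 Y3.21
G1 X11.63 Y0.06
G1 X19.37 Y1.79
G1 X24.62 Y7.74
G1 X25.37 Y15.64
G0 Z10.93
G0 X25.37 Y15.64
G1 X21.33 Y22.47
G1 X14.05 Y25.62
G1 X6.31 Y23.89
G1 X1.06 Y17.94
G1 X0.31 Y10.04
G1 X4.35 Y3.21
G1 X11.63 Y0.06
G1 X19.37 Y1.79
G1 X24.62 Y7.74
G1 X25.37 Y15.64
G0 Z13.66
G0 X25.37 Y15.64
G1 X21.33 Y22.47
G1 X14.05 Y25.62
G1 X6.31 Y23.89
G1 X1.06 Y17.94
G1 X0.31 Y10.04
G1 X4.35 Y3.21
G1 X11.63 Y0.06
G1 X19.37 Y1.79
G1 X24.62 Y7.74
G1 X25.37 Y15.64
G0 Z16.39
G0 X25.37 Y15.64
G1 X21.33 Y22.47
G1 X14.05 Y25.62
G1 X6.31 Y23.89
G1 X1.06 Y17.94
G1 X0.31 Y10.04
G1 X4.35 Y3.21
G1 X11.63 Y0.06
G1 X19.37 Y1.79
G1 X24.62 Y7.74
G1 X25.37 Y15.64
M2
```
solid part
  facet normal 0.0000 0.0000 -1.0000
    outer loop
      vertex 14.05 25.62 0.00
      vertex 21.33 22.47 0.00
      vertex 25.37 15.64 0.00
    endloop
  endfacet
  facet normal 0.0000 0.0000 -1.0000
    outer loop
      vertex 6.31 23.89 0.00
      vertex 14.05 25.62 0.00
      vertex 25.37 15.64 0.00
    endloop
  endfacet
  facet normal 0.0000 0.0000 -1.0000
    outer loop
      vertex 1.06 17.94 0.00
      vertex 6.31 23.89 0.00
      vertex 25.37 15.64 0.00
    endloop
  endfacet
  facet normal 0.0000 0.0000 -1.0000
    outer loop
      vertex 0.31 10.04 0.00
      vertex 1.06 17.94 0.00
      vertex 25.37 15.64 0.00
    endloop
  endfacet
  facet normal 0.0000 0.0000 -1.0000
    outer loop
      vertex 4.35 3.21 0.00
      vertex 0.31 10.04 0.00
      vertex 25.37 15.64 0.00
    endloop
  endfacet
  facet normal 0.0000 0.0000 -1.0000
    outer loop
      vertex 11.63 0.06 0.00
      vertex 4.35 3.21 0.00
      vertex 25.37 15.64 0.00
    endloop
  endfacet
  facet normal 0.0000 0.0000 -1.0000
    outer loop
      vertex 19.37 1.79 0.00
      vertex 11.63 0.06 0.00
      vertex 25.37 15.64 0.00
    endloop
  endfacet
  facet normal 0.0000 0.0000 -1.0000
    outer loop
      vertex 24.62 7.74 0.00
      vertex 19.37 1.79 0.00
      vertex 25.37 15.64 0.00
    endloop
  endfacet
  facet normal 0.0000 0.0000 1.0000
    outer loop
      vertex 25.37 15.64 16.39
      vertex 21.33 22.47 16.39
      vertex 14.05 25.62 16.39
    endloop
  endfacet
  facet normal 0.0000 0.0000 1.0000
    outer loop
      vertex 25.37 15.64 16.39
      vertex 14.05 25.62 16.39
      vertex 6.31 23.89 16.39
    endloop
  endfacet
  facet normal 0.0000 0.0000 1.0000
    outer loop
      vertex 25.37 15.64 16.39
      vertex 6.31 23.89 16.39
      vertex 1.06 17.94 16.39
    endloop
  endfacet
  facet normal 0.0000 0.0000 1.0000
    outer loop
      vertex 25.37 15.64 16.39
      vertex 1.06 17.94 16.39
      vertex 0.31 10.04 16.39
    endloop
  endfacet
  facet normal 0.0000 0.0000 1.0000
    outer loop
      vertex 25.37 15.64 16.39
      vertex 0.31 10.04 16.39
      vertex 4.35 3.21 16.39
    endloop
  endfacet
  facet normal 0.0000 0.0000 1.0000
    outer loop
      vertex 25.37 15.64 16.39
      vertex 4.35 3.21 16.39
      vertex 11.63 0.06 16.39
    endloop
  endfacet
  facet normal 0.0000 0.0000 1.0000
    outer loop
      vertex 25.37 15.64 16.39
      vertex 11.63 0.06 16.39
      vertex 19.37 1.79 16.39
    endloop
  endfacet
  facet normal 0.0000 0.0000 1.0000
    outer loop
      vertex 25.37 15.64 16.39
      vertex 19.37 1.79 16.39
      vertex 24.62 7.74 16.39
    endloop
  endfacet
  facet normal 0.8607 0.5091 0.0000
    outer loop
      vertex 25.37 15.64 0.00
      vertex 21.33 22.47 0.00
      vertex 21.33 22.47 16.39
    endloop
  endfacet
  facet normal 0.8607 0.5091 0.0000
    outer loop
      vertex 25.37 15.64 0.00
      vertex 21.33 22.47 16.39
      vertex 25.37 15.64 16.39
    endloop
  endfacet
  facet normal 0.3971 0.9178 0.0000
    outer loop
      vertex 21.33 22.47 0.00
      vertex 14.05 25.62 0.00
      vertex 14.05 25.62 16.39
    endloop
  endfacet
  facet normal 0.3971 0.9178 0.0000
    outer loop
      vertex 21.33 22.47 0.00
      vertex 14.05 25.62 16.39
      vertex 21.33 22.47 16.39
    endloop
  endfacet
  facet normal -0.2181 0.9759 0.0000
    outer loop
      vertex 14.05 25.62 0.00
      vertex 6.31 23.89 0.00
      vertex 6.31 23.89 16.39
    endloop
  endfacet
  facet normal -0.2181 0.9759 0.0000
    outer loop
      vertex 14.05 25.62 0.00
      vertex 6.31 23.89 16.39
      vertex 14.05 25.62 16.39
    endloop
  endfacet
  facet normal -0.7498 0.6616 0.0000
    outer loop
      vertex 6.31 23.89 0.00
      vertex 1.06 17.94 0.00
      vertex 1.06 17.94 16.39
    endloop
  endfacet
  facet normal -0.7498 0.6616 0.0000
    outer loop
      vertex 6.31 23.89 0.00
      vertex 1.06 17.94 16.39
      vertex 6.31 23.89 16.39
    endloop
  endfacet
  facet normal -0.9955 0.0945 0.0000
    outer loop
      vertex 1.06 17.94 0.00
      vertex 0.31 10.04 0.00
      vertex 0.31 10.04 16.39
    endloop
  endfacet
  facet normal -0.9955 0.0945 0.0000
    outer loop
      vertex 1.06 17.94 0.00
      vertex 0.31 10.04 16.39
      vertex 1.06 17.94 16.39
    endloop
  endfacet
  facet normal -0.8607 -0.5091 0.0000
    outer loop
      vertex 0.31 10.04 0.00
      vertex 4.35 3.21 0.00
      vertex 4.35 3.21 16.39
    endloop
  endfacet
  facet normal -0.8607 -0.5091 0.0000
    outer loop
      vertex 0.31 10.04 0.00
      vertex 4.35 3.21 16.39
      vertex 0.31 10.04 16.39
    endloop
  endfacet
  facet normal -0.3971 -0.9178 0.0000
    outer loop
      vertex 4.35 3.21 0.00
      vertex 11.63 0.06 0.00
      vertex 11.63 0.06 16.39
    endloop
  endfacet
  facet normal -0.3971 -0.9178 0.0000
    outer loop
      vertex 4.35 3.21 0.00
      vertex 11.63 0.06 16.39
      vertex 4.35 3.21 16.39
    endloop
  endfacet
  facet normal 0.2181 -0.9759 0.0000
    outer loop
      vertex 11.63 0.06 0.00
      vertex 19.37 1.79 0.00
      vertex 19.37 1.79 16.39
    endloop
  endfacet
  facet normal 0.2181 -0.9759 0.0000
    outer loop
      vertex 11.63 0.06 0.00
      vertex 19.37 1.79 16.39
      vertex 11.63 0.06 16.39
    endloop
  endfacet
  facet normal 0.7498 -0.6616 0.0000
    outer loop
      vertex 19.37 1.79 0.00
      vertex 24.62 7.74 0.00
      vertex 24.62 7.74 16.39
    endloop
  endfacet
  facet normal 0.7498 -0.6616 0.0000
    outer loop
      vertex 19.37 1.79 0.00
      vertex 24.62 7.74 16.39
      vertex 19.37 1.79 16.39
    endloop
  endfacet
  facet normal 0.9955 -0.0945 0.0000
    outer loop
      vertex 24.62 7.74 0.00
      vertex 25.37 15.64 0.00
      vertex 25.37 15.64 16.39
    endloop
  endfacet
  facet normal 0.9955 -0.0945 0.0000
    outer loop
      vertex 24.62 7.74 0.00
      vertex 25.37 15.64 16.39
      vertex 24.62 7.74 16.39
    endloop
  endfacet
endsolid part

The G0 Z moves step by Δz≈2.73 mm. Every layer's G1 loop is the same polygon, so the solid is a straight extrusion of it from z=0 to z≈16.4. Closing with flat bottom and top caps and triangulating gives 36 facets — a regular 10-sided prism (a cylinder approximated with 10 flat sides), circumscribed radius ≈ 12.8 mm, height ≈ 16.4 mm.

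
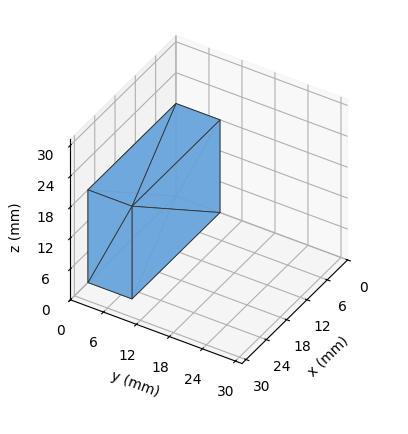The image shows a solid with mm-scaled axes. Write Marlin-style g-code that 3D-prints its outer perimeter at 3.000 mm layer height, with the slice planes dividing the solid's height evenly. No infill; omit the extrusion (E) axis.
Reading the render: the shape is a rectangular box, roughly 26 × 8 mm footprint and 18 mm tall (dimensions read to the nearest mm from the axis ticks). For the g-code, the solid's height is divided into equal slices at the stated Δz and each level perimeter traced with G1 moves after a G0 lift.

; perimeter-only toolpath
G21 ; units = mm
G90 ; absolute positioning
G28 ; home
; layer 1
G0 Z3.000
G0 X0.000 Y0.000
G1 X26.000 Y0.000
G1 X26.000 Y8.000
G1 X0.000 Y8.000
G1 X0.000 Y0.000
; layer 2
G0 Z6.000
G0 X0.000 Y0.000
G1 X26.000 Y0.000
G1 X26.000 Y8.000
G1 X0.000 Y8.000
G1 X0.000 Y0.000
; layer 3
G0 Z9.000
G0 X0.000 Y0.000
G1 X26.000 Y0.000
G1 X26.000 Y8.000
G1 X0.000 Y8.000
G1 X0.000 Y0.000
; layer 4
G0 Z12.000
G0 X0.000 Y0.000
G1 X26.000 Y0.000
G1 X26.000 Y8.000
G1 X0.000 Y8.000
G1 X0.000 Y0.000
; layer 5
G0 Z15.000
G0 X0.000 Y0.000
G1 X26.000 Y0.000
G1 X26.000 Y8.000
G1 X0.000 Y8.000
G1 X0.000 Y0.000
; layer 6
G0 Z18.000
G0 X0.000 Y0.000
G1 X26.000 Y0.000
G1 X26.000 Y8.000
G1 X0.000 Y8.000
G1 X0.000 Y0.000
M2 ; end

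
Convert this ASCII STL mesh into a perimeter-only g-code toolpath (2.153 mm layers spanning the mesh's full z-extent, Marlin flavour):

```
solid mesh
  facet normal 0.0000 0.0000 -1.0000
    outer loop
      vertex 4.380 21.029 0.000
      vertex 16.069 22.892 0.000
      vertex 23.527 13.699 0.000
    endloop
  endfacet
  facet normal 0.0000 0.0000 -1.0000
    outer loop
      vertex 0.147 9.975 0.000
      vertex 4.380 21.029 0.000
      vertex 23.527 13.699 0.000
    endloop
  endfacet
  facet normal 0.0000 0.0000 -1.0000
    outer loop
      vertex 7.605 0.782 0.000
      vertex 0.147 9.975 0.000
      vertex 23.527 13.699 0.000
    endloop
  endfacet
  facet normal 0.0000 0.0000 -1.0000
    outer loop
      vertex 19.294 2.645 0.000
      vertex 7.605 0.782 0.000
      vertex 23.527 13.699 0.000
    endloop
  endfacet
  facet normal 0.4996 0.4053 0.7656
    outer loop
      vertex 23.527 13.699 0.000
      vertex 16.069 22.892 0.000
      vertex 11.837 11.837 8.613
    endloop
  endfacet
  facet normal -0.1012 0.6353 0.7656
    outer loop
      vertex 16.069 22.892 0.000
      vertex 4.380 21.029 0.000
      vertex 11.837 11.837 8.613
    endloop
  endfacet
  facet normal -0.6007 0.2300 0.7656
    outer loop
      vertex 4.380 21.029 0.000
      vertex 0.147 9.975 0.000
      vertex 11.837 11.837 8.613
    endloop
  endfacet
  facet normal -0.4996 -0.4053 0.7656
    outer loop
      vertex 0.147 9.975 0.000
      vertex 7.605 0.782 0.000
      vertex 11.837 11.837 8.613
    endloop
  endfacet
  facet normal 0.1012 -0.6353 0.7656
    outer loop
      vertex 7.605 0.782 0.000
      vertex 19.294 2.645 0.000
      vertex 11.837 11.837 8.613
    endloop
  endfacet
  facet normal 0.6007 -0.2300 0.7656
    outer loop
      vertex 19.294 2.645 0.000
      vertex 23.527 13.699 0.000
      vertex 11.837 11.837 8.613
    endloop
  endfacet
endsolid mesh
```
; perimeter-only toolpath
G21 ; units = mm
G90 ; absolute positioning
G28 ; home
; layer 1
G0 Z2.153
G0 X20.605 Y13.233
G1 X15.011 Y20.128
G1 X6.244 Y18.731
G1 X3.070 Y10.441
G1 X8.663 Y3.546
G1 X17.430 Y4.943
G1 X20.605 Y13.233
; layer 2
G0 Z4.306
G0 X17.682 Y12.768
G1 X13.953 Y17.364
G1 X8.108 Y16.433
G1 X5.992 Y10.906
G1 X9.721 Y6.309
G1 X15.566 Y7.241
G1 X17.682 Y12.768
; layer 3
G0 Z6.460
G0 X14.759 Y12.302
G1 X12.895 Y14.601
G1 X9.973 Y14.135
G1 X8.914 Y11.371
G1 X10.779 Y9.073
G1 X13.701 Y9.539
G1 X14.759 Y12.302
M2 ; end

The solid is a regular 6-sided pyramid, base circumscribed radius ≈ 11.8 mm, apex at z ≈ 8.61 mm. Slicing at Δz = 2.153 mm — 4 equal slices spanning the solid's height, so layer i sits at z = i·h/4 — gives 3 non-empty perimeters. Each is a 6-segment closed polygon; G0 lifts to the layer z and rapids to the start vertex, then G1 traces the edges. The cross-section shrinks linearly with z (the slice at the apex is degenerate and omitted).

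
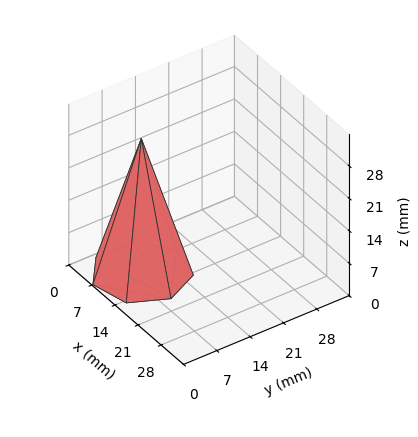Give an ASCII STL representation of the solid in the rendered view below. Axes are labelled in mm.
Reading the render: the shape is a regular 7-sided pyramid, base circumscribed radius ≈ 9 mm, apex at z ≈ 29 mm (dimensions read to the nearest mm from the axis ticks). For the STL, each face is triangulated and given an outward normal.

solid part
  facet normal 0.0000 0.0000 -1.0000
    outer loop
      vertex 6.997 17.774 0.000
      vertex 14.611 16.036 0.000
      vertex 18.000 9.000 0.000
    endloop
  endfacet
  facet normal 0.0000 0.0000 -1.0000
    outer loop
      vertex 0.891 12.905 0.000
      vertex 6.997 17.774 0.000
      vertex 18.000 9.000 0.000
    endloop
  endfacet
  facet normal 0.0000 0.0000 -1.0000
    outer loop
      vertex 0.891 5.095 0.000
      vertex 0.891 12.905 0.000
      vertex 18.000 9.000 0.000
    endloop
  endfacet
  facet normal 0.0000 0.0000 -1.0000
    outer loop
      vertex 6.997 0.226 0.000
      vertex 0.891 5.095 0.000
      vertex 18.000 9.000 0.000
    endloop
  endfacet
  facet normal 0.0000 0.0000 -1.0000
    outer loop
      vertex 14.611 1.964 0.000
      vertex 6.997 0.226 0.000
      vertex 18.000 9.000 0.000
    endloop
  endfacet
  facet normal 0.8677 0.4179 0.2693
    outer loop
      vertex 18.000 9.000 0.000
      vertex 14.611 16.036 0.000
      vertex 9.000 9.000 29.000
    endloop
  endfacet
  facet normal 0.2143 0.9389 0.2693
    outer loop
      vertex 14.611 16.036 0.000
      vertex 6.997 17.774 0.000
      vertex 9.000 9.000 29.000
    endloop
  endfacet
  facet normal -0.6004 0.7530 0.2693
    outer loop
      vertex 6.997 17.774 0.000
      vertex 0.891 12.905 0.000
      vertex 9.000 9.000 29.000
    endloop
  endfacet
  facet normal -0.9631 0.0000 0.2693
    outer loop
      vertex 0.891 12.905 0.000
      vertex 0.891 5.095 0.000
      vertex 9.000 9.000 29.000
    endloop
  endfacet
  facet normal -0.6004 -0.7530 0.2693
    outer loop
      vertex 0.891 5.095 0.000
      vertex 6.997 0.226 0.000
      vertex 9.000 9.000 29.000
    endloop
  endfacet
  facet normal 0.2143 -0.9389 0.2693
    outer loop
      vertex 6.997 0.226 0.000
      vertex 14.611 1.964 0.000
      vertex 9.000 9.000 29.000
    endloop
  endfacet
  facet normal 0.8677 -0.4179 0.2693
    outer loop
      vertex 14.611 1.964 0.000
      vertex 18.000 9.000 0.000
      vertex 9.000 9.000 29.000
    endloop
  endfacet
endsolid part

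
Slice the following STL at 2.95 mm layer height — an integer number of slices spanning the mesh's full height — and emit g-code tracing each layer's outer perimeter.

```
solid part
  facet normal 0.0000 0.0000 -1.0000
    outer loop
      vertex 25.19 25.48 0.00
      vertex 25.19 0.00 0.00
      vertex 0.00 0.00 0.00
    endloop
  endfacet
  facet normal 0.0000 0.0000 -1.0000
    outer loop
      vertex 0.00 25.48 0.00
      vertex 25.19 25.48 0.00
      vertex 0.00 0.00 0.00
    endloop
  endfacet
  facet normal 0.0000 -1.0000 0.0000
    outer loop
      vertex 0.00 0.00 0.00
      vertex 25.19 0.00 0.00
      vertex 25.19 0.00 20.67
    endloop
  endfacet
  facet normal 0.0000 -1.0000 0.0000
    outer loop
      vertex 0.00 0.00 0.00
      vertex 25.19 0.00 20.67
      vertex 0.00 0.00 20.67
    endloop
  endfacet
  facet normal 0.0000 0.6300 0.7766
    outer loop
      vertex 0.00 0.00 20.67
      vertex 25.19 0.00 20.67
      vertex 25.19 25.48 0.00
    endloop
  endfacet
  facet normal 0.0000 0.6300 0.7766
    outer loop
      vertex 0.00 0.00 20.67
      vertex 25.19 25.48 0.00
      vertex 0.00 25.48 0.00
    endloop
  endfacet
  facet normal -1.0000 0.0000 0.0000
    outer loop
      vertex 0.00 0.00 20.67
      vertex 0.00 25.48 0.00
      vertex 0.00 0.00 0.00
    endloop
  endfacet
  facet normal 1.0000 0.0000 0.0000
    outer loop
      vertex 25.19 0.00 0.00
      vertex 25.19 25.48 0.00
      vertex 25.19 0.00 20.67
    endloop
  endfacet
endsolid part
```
; perimeter-only toolpath
G21 ; units = mm
G90 ; absolute positioning
G28 ; home
; layer 1
G0 Z2.95
G0 X0.00 Y0.00
G1 X25.19 Y0.00
G1 X25.19 Y21.84
G1 X0.00 Y21.84
G1 X0.00 Y0.00
; layer 2
G0 Z5.91
G0 X0.00 Y0.00
G1 X25.19 Y0.00
G1 X25.19 Y18.20
G1 X0.00 Y18.20
G1 X0.00 Y0.00
; layer 3
G0 Z8.86
G0 X0.00 Y0.00
G1 X25.19 Y0.00
G1 X25.19 Y14.56
G1 X0.00 Y14.56
G1 X0.00 Y0.00
; layer 4
G0 Z11.81
G0 X0.00 Y0.00
G1 X25.19 Y0.00
G1 X25.19 Y10.92
G1 X0.00 Y10.92
G1 X0.00 Y0.00
; layer 5
G0 Z14.76
G0 X0.00 Y0.00
G1 X25.19 Y0.00
G1 X25.19 Y7.28
G1 X0.00 Y7.28
G1 X0.00 Y0.00
; layer 6
G0 Z17.72
G0 X0.00 Y0.00
G1 X25.19 Y0.00
G1 X25.19 Y3.64
G1 X0.00 Y3.64
G1 X0.00 Y0.00
M2 ; end

The solid is a wedge (ramp): 25.2 × 25.5 mm base, rising to 20.7 mm along the y=0 edge and sloping linearly to z=0 at y=25.5. Slicing at Δz = 2.95 mm — 7 equal slices spanning the solid's height, so layer i sits at z = i·h/7 — gives 6 non-empty perimeters. Each is a 4-segment closed polygon; G0 lifts to the layer z and rapids to the start vertex, then G1 traces the edges. The cross-section shrinks linearly with z (the slice at the apex is degenerate and omitted).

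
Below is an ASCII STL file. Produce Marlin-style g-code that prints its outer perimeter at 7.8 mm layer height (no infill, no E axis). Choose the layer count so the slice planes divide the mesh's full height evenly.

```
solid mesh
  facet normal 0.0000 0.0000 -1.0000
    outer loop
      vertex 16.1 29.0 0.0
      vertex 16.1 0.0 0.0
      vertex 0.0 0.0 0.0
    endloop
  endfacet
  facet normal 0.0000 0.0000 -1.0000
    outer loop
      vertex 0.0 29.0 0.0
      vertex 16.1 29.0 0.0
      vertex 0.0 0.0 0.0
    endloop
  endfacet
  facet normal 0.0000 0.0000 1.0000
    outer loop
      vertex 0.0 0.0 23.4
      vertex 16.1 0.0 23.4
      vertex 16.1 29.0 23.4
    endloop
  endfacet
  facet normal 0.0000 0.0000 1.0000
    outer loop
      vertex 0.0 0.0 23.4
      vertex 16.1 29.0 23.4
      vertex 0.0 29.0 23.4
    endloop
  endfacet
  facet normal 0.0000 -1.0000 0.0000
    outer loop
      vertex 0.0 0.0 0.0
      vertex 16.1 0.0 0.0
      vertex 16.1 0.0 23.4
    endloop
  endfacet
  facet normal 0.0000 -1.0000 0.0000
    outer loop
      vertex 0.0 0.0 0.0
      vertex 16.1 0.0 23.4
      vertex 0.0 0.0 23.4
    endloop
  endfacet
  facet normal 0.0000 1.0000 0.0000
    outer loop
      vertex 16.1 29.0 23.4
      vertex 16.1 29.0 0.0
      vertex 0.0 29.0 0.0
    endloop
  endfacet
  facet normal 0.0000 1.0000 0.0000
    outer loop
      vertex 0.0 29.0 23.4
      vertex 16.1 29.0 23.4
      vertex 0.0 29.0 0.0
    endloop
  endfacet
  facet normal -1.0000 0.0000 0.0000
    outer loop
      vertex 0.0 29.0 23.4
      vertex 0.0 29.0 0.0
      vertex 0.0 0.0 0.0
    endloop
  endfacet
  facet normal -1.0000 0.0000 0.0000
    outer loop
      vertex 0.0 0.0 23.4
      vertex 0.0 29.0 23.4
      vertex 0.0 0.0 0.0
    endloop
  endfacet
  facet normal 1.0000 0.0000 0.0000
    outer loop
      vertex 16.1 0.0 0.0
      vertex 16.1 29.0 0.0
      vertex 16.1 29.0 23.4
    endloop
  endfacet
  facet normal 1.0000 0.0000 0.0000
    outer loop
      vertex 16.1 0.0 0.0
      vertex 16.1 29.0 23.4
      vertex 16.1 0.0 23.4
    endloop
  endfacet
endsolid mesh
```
; perimeter-only toolpath
G21 ; units = mm
G90 ; absolute positioning
G28 ; home
; layer 1
G0 Z7.8
G0 X0.0 Y0.0
G1 X16.1 Y0.0
G1 X16.1 Y29.0
G1 X0.0 Y29.0
G1 X0.0 Y0.0
; layer 2
G0 Z15.6
G0 X0.0 Y0.0
G1 X16.1 Y0.0
G1 X16.1 Y29.0
G1 X0.0 Y29.0
G1 X0.0 Y0.0
; layer 3
G0 Z23.4
G0 X0.0 Y0.0
G1 X16.1 Y0.0
G1 X16.1 Y29.0
G1 X0.0 Y29.0
G1 X0.0 Y0.0
M2 ; end

The solid is a rectangular box, roughly 16.1 × 29 mm footprint and 23.4 mm tall. Slicing at Δz = 7.8 mm — 3 equal slices spanning the solid's height, so layer i sits at z = i·h/3 — gives 3 non-empty perimeters. Each is a 4-segment closed polygon; G0 lifts to the layer z and rapids to the start vertex, then G1 traces the edges.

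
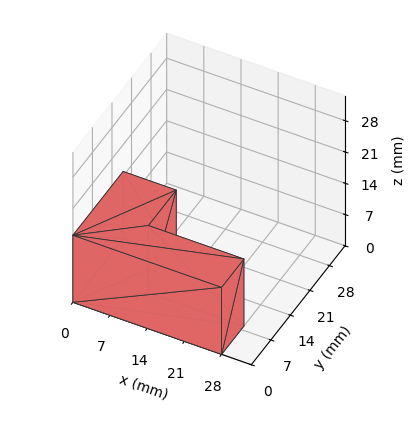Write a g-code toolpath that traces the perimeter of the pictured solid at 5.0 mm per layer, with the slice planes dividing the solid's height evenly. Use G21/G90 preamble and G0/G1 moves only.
Reading the render: the shape is an L-shaped prism: outer 28 × 18 mm, arm thicknesses ≈ 8 mm (horizontal) and 10 mm (vertical), extruded 15 mm in z (dimensions read to the nearest mm from the axis ticks). For the g-code, the solid's height is divided into equal slices at the stated Δz and each level perimeter traced with G1 moves after a G0 lift.

; perimeter-only toolpath
G21 ; units = mm
G90 ; absolute positioning
G28 ; home
; layer 1
G0 Z5.0
G0 X0.0 Y0.0
G1 X28.0 Y0.0
G1 X28.0 Y8.0
G1 X10.0 Y8.0
G1 X10.0 Y18.0
G1 X0.0 Y18.0
G1 X0.0 Y0.0
; layer 2
G0 Z10.0
G0 X0.0 Y0.0
G1 X28.0 Y0.0
G1 X28.0 Y8.0
G1 X10.0 Y8.0
G1 X10.0 Y18.0
G1 X0.0 Y18.0
G1 X0.0 Y0.0
; layer 3
G0 Z15.0
G0 X0.0 Y0.0
G1 X28.0 Y0.0
G1 X28.0 Y8.0
G1 X10.0 Y8.0
G1 X10.0 Y18.0
G1 X0.0 Y18.0
G1 X0.0 Y0.0
M2 ; end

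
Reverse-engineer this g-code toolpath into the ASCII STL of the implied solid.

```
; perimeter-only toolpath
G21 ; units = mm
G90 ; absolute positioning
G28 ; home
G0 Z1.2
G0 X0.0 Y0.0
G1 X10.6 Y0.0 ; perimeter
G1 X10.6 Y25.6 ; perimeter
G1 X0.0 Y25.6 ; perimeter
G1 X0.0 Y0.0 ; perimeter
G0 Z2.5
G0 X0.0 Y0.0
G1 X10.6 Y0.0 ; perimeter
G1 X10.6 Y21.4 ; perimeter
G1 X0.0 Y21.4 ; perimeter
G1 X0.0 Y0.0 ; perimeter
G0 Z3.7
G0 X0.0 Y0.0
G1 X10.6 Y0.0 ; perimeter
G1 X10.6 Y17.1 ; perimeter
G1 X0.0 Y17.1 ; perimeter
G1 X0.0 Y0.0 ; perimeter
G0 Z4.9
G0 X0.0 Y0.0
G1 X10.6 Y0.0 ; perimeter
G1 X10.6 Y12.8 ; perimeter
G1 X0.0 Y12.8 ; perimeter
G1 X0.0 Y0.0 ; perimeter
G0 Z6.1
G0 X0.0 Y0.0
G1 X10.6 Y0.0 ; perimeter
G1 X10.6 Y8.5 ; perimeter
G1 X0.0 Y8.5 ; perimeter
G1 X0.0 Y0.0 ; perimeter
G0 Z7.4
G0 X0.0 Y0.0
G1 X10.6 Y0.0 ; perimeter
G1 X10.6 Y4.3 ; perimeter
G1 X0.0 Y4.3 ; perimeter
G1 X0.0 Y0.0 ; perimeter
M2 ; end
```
solid part
  facet normal 0.0000 0.0000 -1.0000
    outer loop
      vertex 10.6 29.9 0.0
      vertex 10.6 0.0 0.0
      vertex 0.0 0.0 0.0
    endloop
  endfacet
  facet normal 0.0000 0.0000 -1.0000
    outer loop
      vertex 0.0 29.9 0.0
      vertex 10.6 29.9 0.0
      vertex 0.0 0.0 0.0
    endloop
  endfacet
  facet normal 0.0000 -1.0000 0.0000
    outer loop
      vertex 0.0 0.0 0.0
      vertex 10.6 0.0 0.0
      vertex 10.6 0.0 8.6
    endloop
  endfacet
  facet normal 0.0000 -1.0000 0.0000
    outer loop
      vertex 0.0 0.0 0.0
      vertex 10.6 0.0 8.6
      vertex 0.0 0.0 8.6
    endloop
  endfacet
  facet normal 0.0000 0.2764 0.9610
    outer loop
      vertex 0.0 0.0 8.6
      vertex 10.6 0.0 8.6
      vertex 10.6 29.9 0.0
    endloop
  endfacet
  facet normal 0.0000 0.2764 0.9610
    outer loop
      vertex 0.0 0.0 8.6
      vertex 10.6 29.9 0.0
      vertex 0.0 29.9 0.0
    endloop
  endfacet
  facet normal -1.0000 0.0000 0.0000
    outer loop
      vertex 0.0 0.0 8.6
      vertex 0.0 29.9 0.0
      vertex 0.0 0.0 0.0
    endloop
  endfacet
  facet normal 1.0000 0.0000 0.0000
    outer loop
      vertex 10.6 0.0 0.0
      vertex 10.6 29.9 0.0
      vertex 10.6 0.0 8.6
    endloop
  endfacet
endsolid part

The G0 Z moves step by Δz≈1.2 mm. The G1 loops shrink linearly with z, so the solid tapers from its base footprint up to z≈8.6. Closing with a flat bottom cap and the tapered top and triangulating gives 8 facets — a wedge (ramp): 10.6 × 29.9 mm base, rising to 8.6 mm along the y=0 edge and sloping linearly to z=0 at y=29.9.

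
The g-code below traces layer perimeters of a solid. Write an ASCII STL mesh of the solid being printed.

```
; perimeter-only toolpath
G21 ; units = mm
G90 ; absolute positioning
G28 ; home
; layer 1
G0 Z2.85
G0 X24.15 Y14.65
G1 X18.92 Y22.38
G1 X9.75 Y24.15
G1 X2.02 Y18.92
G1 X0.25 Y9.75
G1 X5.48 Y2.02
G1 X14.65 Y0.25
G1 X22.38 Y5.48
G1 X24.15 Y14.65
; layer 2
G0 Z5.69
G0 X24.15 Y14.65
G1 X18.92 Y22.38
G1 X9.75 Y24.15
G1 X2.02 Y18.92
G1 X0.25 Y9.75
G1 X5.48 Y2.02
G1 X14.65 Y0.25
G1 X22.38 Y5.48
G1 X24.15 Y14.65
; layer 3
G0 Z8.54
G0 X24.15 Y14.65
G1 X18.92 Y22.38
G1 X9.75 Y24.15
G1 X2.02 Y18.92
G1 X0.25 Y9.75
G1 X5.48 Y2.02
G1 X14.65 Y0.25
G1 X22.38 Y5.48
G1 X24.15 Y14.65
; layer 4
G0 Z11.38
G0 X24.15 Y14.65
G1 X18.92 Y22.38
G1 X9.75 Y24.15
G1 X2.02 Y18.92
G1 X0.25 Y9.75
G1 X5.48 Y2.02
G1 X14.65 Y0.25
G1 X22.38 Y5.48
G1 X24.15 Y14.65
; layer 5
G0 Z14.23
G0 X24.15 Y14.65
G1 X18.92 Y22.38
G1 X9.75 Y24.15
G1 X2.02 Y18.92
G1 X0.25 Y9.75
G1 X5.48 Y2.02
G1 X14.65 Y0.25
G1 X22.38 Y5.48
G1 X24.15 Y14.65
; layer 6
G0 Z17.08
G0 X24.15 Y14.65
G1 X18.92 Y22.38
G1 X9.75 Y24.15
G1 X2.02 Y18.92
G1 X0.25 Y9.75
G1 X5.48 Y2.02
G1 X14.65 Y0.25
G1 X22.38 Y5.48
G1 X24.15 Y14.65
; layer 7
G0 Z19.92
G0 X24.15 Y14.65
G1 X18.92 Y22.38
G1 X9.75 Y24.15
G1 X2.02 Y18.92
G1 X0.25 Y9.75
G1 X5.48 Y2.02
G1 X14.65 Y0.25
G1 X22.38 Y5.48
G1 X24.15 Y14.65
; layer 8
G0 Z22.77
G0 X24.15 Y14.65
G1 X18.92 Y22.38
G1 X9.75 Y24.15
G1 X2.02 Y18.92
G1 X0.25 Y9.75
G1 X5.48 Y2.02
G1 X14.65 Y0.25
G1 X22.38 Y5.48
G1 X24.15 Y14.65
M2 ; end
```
solid part
  facet normal 0.0000 0.0000 -1.0000
    outer loop
      vertex 9.75 24.15 0.00
      vertex 18.92 22.38 0.00
      vertex 24.15 14.65 0.00
    endloop
  endfacet
  facet normal 0.0000 0.0000 -1.0000
    outer loop
      vertex 2.02 18.92 0.00
      vertex 9.75 24.15 0.00
      vertex 24.15 14.65 0.00
    endloop
  endfacet
  facet normal 0.0000 0.0000 -1.0000
    outer loop
      vertex 0.25 9.75 0.00
      vertex 2.02 18.92 0.00
      vertex 24.15 14.65 0.00
    endloop
  endfacet
  facet normal 0.0000 0.0000 -1.0000
    outer loop
      vertex 5.48 2.02 0.00
      vertex 0.25 9.75 0.00
      vertex 24.15 14.65 0.00
    endloop
  endfacet
  facet normal 0.0000 0.0000 -1.0000
    outer loop
      vertex 14.65 0.25 0.00
      vertex 5.48 2.02 0.00
      vertex 24.15 14.65 0.00
    endloop
  endfacet
  facet normal 0.0000 0.0000 -1.0000
    outer loop
      vertex 22.38 5.48 0.00
      vertex 14.65 0.25 0.00
      vertex 24.15 14.65 0.00
    endloop
  endfacet
  facet normal 0.0000 0.0000 1.0000
    outer loop
      vertex 24.15 14.65 22.77
      vertex 18.92 22.38 22.77
      vertex 9.75 24.15 22.77
    endloop
  endfacet
  facet normal 0.0000 0.0000 1.0000
    outer loop
      vertex 24.15 14.65 22.77
      vertex 9.75 24.15 22.77
      vertex 2.02 18.92 22.77
    endloop
  endfacet
  facet normal 0.0000 0.0000 1.0000
    outer loop
      vertex 24.15 14.65 22.77
      vertex 2.02 18.92 22.77
      vertex 0.25 9.75 22.77
    endloop
  endfacet
  facet normal 0.0000 0.0000 1.0000
    outer loop
      vertex 24.15 14.65 22.77
      vertex 0.25 9.75 22.77
      vertex 5.48 2.02 22.77
    endloop
  endfacet
  facet normal 0.0000 0.0000 1.0000
    outer loop
      vertex 24.15 14.65 22.77
      vertex 5.48 2.02 22.77
      vertex 14.65 0.25 22.77
    endloop
  endfacet
  facet normal 0.0000 0.0000 1.0000
    outer loop
      vertex 24.15 14.65 22.77
      vertex 14.65 0.25 22.77
      vertex 22.38 5.48 22.77
    endloop
  endfacet
  facet normal 0.8282 0.5604 0.0000
    outer loop
      vertex 24.15 14.65 0.00
      vertex 18.92 22.38 0.00
      vertex 18.92 22.38 22.77
    endloop
  endfacet
  facet normal 0.8282 0.5604 0.0000
    outer loop
      vertex 24.15 14.65 0.00
      vertex 18.92 22.38 22.77
      vertex 24.15 14.65 22.77
    endloop
  endfacet
  facet normal 0.1895 0.9819 0.0000
    outer loop
      vertex 18.92 22.38 0.00
      vertex 9.75 24.15 0.00
      vertex 9.75 24.15 22.77
    endloop
  endfacet
  facet normal 0.1895 0.9819 0.0000
    outer loop
      vertex 18.92 22.38 0.00
      vertex 9.75 24.15 22.77
      vertex 18.92 22.38 22.77
    endloop
  endfacet
  facet normal -0.5604 0.8282 0.0000
    outer loop
      vertex 9.75 24.15 0.00
      vertex 2.02 18.92 0.00
      vertex 2.02 18.92 22.77
    endloop
  endfacet
  facet normal -0.5604 0.8282 0.0000
    outer loop
      vertex 9.75 24.15 0.00
      vertex 2.02 18.92 22.77
      vertex 9.75 24.15 22.77
    endloop
  endfacet
  facet normal -0.9819 0.1895 0.0000
    outer loop
      vertex 2.02 18.92 0.00
      vertex 0.25 9.75 0.00
      vertex 0.25 9.75 22.77
    endloop
  endfacet
  facet normal -0.9819 0.1895 0.0000
    outer loop
      vertex 2.02 18.92 0.00
      vertex 0.25 9.75 22.77
      vertex 2.02 18.92 22.77
    endloop
  endfacet
  facet normal -0.8282 -0.5604 0.0000
    outer loop
      vertex 0.25 9.75 0.00
      vertex 5.48 2.02 0.00
      vertex 5.48 2.02 22.77
    endloop
  endfacet
  facet normal -0.8282 -0.5604 0.0000
    outer loop
      vertex 0.25 9.75 0.00
      vertex 5.48 2.02 22.77
      vertex 0.25 9.75 22.77
    endloop
  endfacet
  facet normal -0.1895 -0.9819 0.0000
    outer loop
      vertex 5.48 2.02 0.00
      vertex 14.65 0.25 0.00
      vertex 14.65 0.25 22.77
    endloop
  endfacet
  facet normal -0.1895 -0.9819 0.0000
    outer loop
      vertex 5.48 2.02 0.00
      vertex 14.65 0.25 22.77
      vertex 5.48 2.02 22.77
    endloop
  endfacet
  facet normal 0.5604 -0.8282 0.0000
    outer loop
      vertex 14.65 0.25 0.00
      vertex 22.38 5.48 0.00
      vertex 22.38 5.48 22.77
    endloop
  endfacet
  facet normal 0.5604 -0.8282 0.0000
    outer loop
      vertex 14.65 0.25 0.00
      vertex 22.38 5.48 22.77
      vertex 14.65 0.25 22.77
    endloop
  endfacet
  facet normal 0.9819 -0.1895 0.0000
    outer loop
      vertex 22.38 5.48 0.00
      vertex 24.15 14.65 0.00
      vertex 24.15 14.65 22.77
    endloop
  endfacet
  facet normal 0.9819 -0.1895 0.0000
    outer loop
      vertex 22.38 5.48 0.00
      vertex 24.15 14.65 22.77
      vertex 22.38 5.48 22.77
    endloop
  endfacet
endsolid part

The G0 Z moves step by Δz≈2.85 mm. Every layer's G1 loop is the same polygon, so the solid is a straight extrusion of it from z=0 to z≈22.8. Closing with flat bottom and top caps and triangulating gives 28 facets — a regular 8-sided prism (a cylinder approximated with 8 flat sides), circumscribed radius ≈ 12.2 mm, height ≈ 22.8 mm.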